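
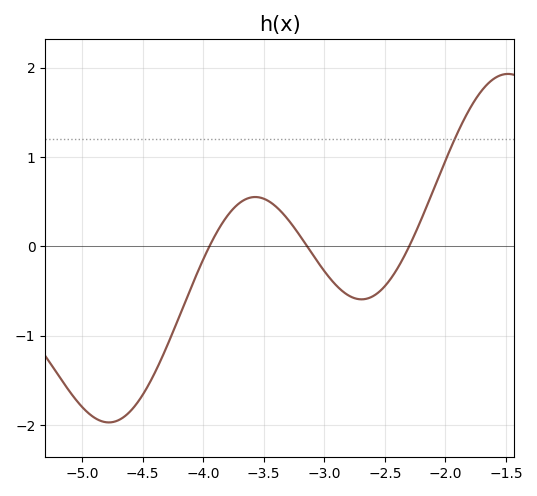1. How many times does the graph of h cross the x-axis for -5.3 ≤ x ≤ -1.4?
3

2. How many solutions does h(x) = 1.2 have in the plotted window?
1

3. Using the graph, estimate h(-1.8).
1.54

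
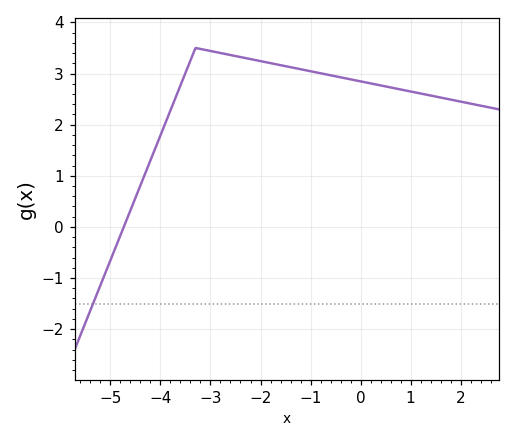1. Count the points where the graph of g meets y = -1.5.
1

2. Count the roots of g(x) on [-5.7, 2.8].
1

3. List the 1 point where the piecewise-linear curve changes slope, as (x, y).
(-3.3, 3.5)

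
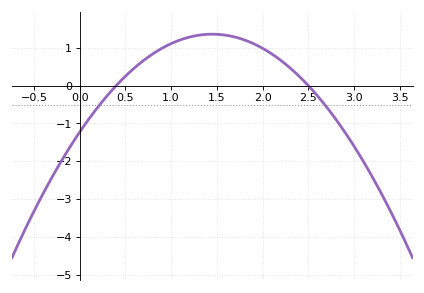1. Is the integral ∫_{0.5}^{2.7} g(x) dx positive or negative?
positive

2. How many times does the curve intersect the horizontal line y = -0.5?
2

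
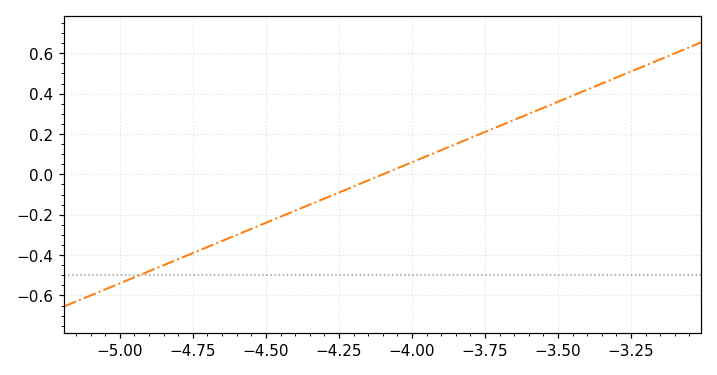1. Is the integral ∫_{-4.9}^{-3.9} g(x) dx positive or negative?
negative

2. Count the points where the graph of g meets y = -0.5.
1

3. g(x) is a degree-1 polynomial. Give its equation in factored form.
y = 0.6(x + 4.1)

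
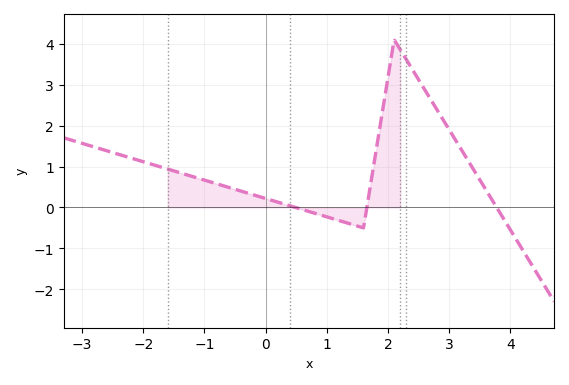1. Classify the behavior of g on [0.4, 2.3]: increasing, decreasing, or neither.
neither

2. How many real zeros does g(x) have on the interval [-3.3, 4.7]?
3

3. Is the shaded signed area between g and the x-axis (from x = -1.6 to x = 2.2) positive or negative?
positive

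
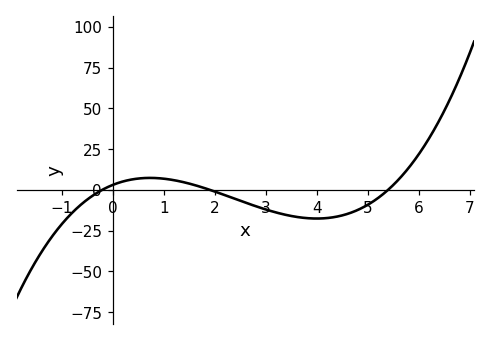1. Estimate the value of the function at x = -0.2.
0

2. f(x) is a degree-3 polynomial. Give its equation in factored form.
y = 1.43(x + 0.2)(x - 1.9)(x - 5.4)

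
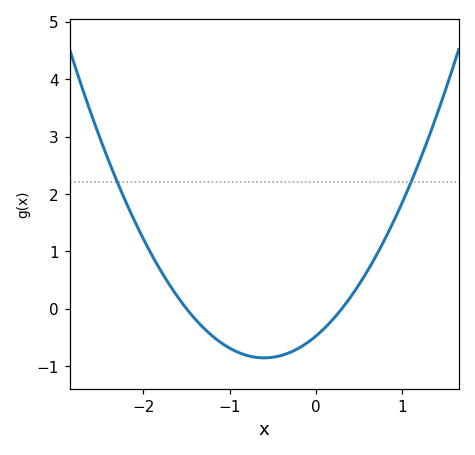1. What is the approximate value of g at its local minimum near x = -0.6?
-0.9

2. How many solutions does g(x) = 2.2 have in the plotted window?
2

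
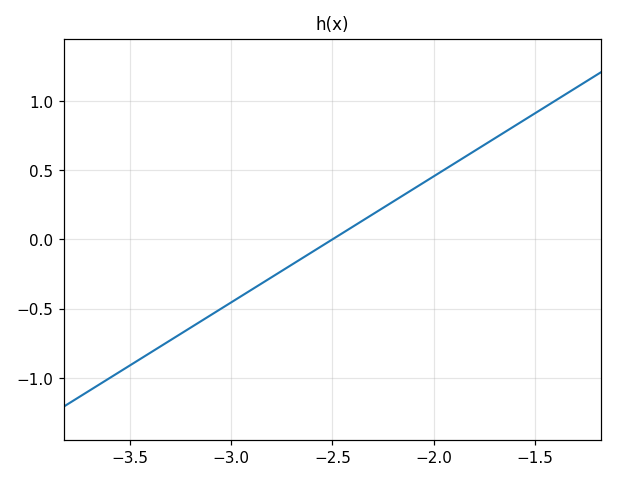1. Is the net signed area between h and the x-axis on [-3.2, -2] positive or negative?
negative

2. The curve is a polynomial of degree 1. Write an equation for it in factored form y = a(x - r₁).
y = 0.91(x + 2.5)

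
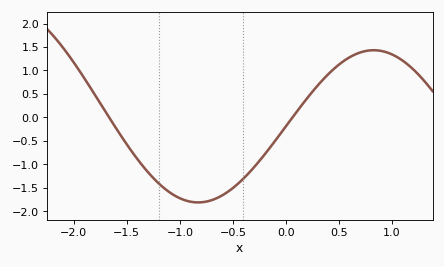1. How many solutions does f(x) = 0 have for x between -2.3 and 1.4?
2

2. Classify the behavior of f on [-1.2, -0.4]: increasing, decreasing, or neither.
neither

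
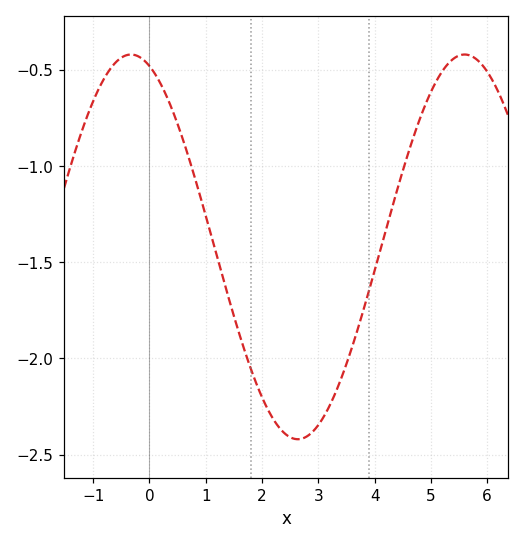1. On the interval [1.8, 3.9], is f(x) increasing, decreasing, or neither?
neither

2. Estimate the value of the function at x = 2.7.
-2.42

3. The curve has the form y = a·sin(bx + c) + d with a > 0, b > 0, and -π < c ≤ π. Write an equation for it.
y = 1sin(1.06x + 1.92) - 1.42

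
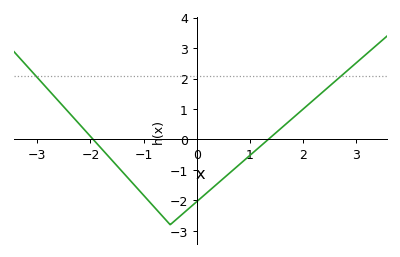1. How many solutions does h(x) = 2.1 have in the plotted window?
2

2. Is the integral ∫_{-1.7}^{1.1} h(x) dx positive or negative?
negative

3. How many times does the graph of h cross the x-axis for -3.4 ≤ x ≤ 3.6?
2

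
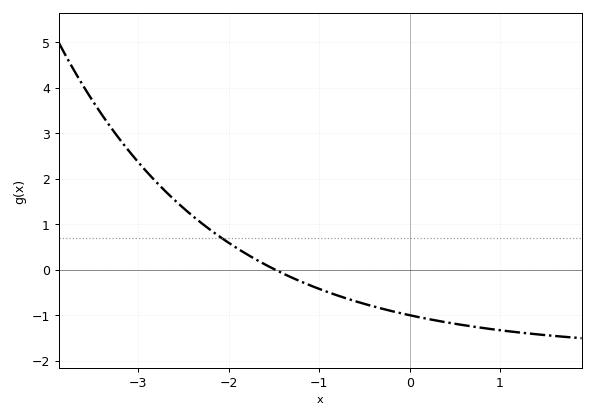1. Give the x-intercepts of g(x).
-1.5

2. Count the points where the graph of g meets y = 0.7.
1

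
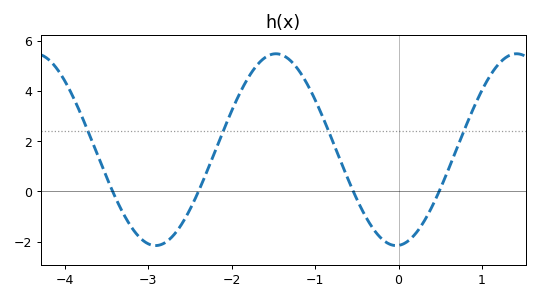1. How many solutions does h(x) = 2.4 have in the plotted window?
4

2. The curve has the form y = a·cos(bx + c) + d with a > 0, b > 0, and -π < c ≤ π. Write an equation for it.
y = 3.82cos(2.2x - 3.1) + 1.66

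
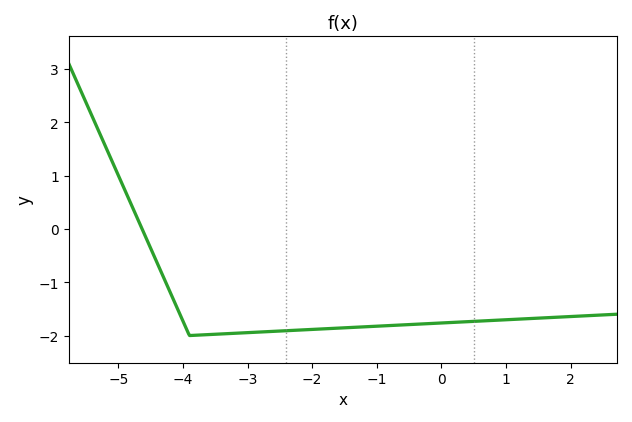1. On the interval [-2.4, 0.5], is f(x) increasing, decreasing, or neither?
increasing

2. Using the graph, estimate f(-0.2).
-1.8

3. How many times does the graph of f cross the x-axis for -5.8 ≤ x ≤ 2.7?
1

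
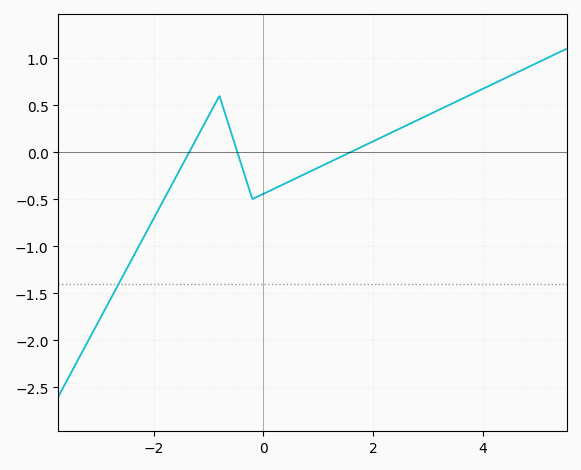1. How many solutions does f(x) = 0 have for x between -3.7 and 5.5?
3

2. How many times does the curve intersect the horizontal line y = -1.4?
1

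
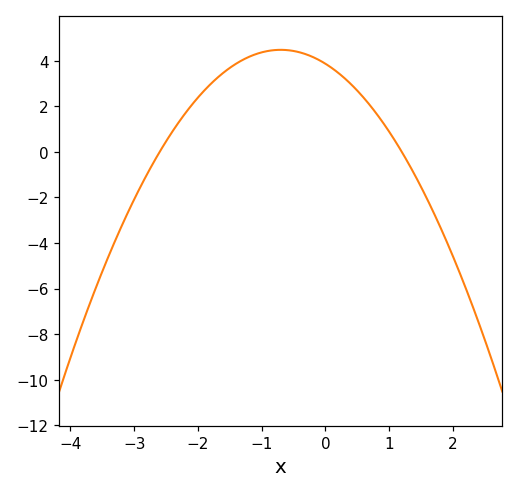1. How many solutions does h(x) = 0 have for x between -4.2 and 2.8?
2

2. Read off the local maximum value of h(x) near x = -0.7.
4.4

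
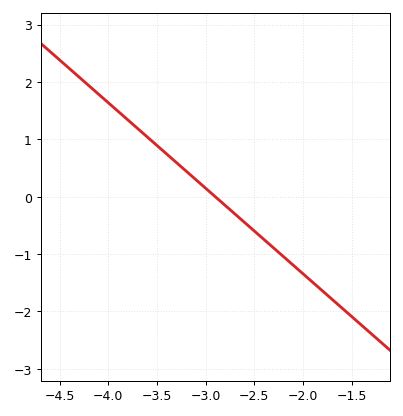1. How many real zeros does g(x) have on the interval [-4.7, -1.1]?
1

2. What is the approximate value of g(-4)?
1.64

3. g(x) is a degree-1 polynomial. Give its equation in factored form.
y = -1.49(x + 2.9)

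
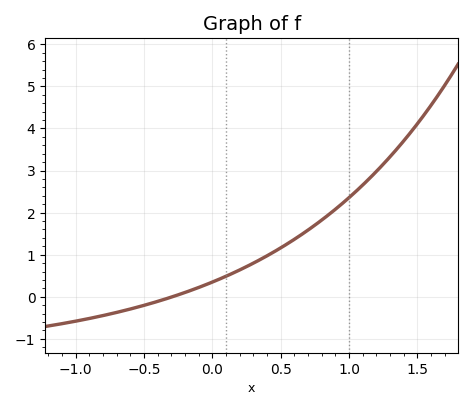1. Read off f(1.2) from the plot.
3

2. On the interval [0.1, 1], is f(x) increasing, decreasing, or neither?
increasing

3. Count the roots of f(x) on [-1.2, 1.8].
1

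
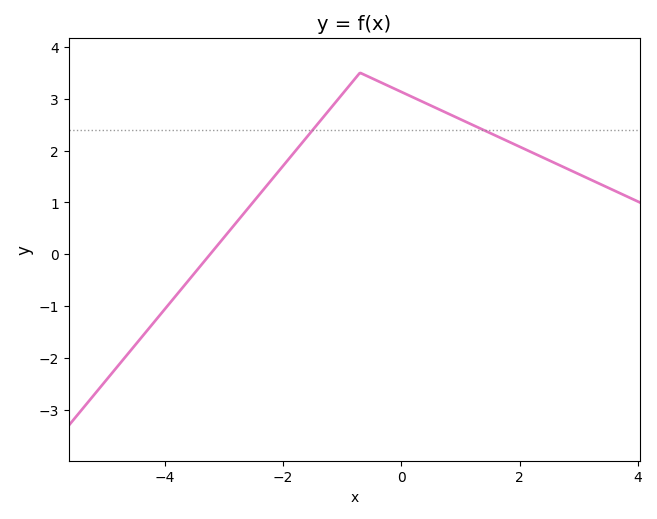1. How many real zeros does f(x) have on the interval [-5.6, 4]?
1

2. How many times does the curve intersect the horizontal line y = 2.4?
2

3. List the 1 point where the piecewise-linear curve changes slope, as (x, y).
(-0.7, 3.5)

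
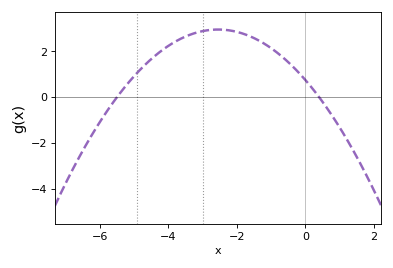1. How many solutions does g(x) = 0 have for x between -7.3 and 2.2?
2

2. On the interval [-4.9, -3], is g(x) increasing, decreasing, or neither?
increasing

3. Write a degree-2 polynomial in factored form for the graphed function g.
y = -0.34(x + 5.5)(x - 0.4)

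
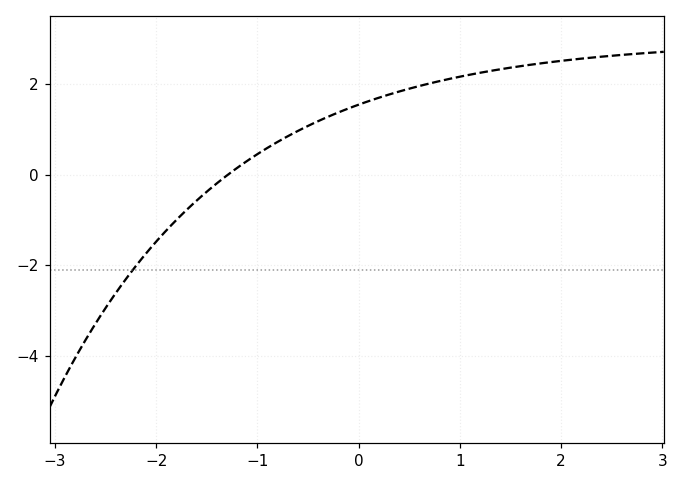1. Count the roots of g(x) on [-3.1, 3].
1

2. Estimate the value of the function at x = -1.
0.449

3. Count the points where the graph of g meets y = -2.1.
1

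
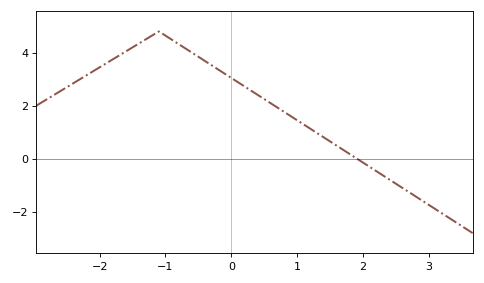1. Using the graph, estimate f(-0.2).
3.4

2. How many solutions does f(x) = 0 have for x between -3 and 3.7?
1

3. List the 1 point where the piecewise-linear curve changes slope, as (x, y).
(-1.1, 4.8)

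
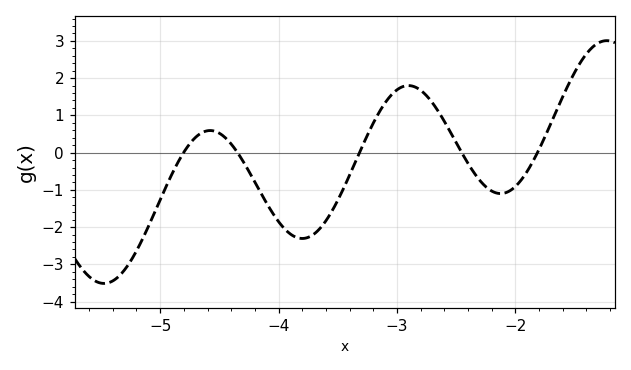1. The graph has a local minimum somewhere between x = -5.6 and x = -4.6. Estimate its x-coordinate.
-5.47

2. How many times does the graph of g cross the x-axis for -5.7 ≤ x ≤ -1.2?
5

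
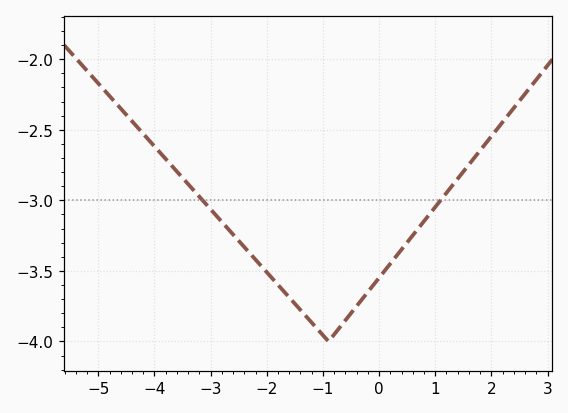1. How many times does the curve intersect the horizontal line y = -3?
2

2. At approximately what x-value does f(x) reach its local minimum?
-0.9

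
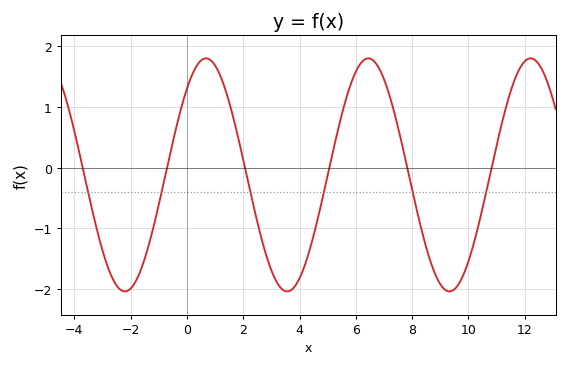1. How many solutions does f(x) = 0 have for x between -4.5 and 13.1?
6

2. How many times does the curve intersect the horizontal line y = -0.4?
6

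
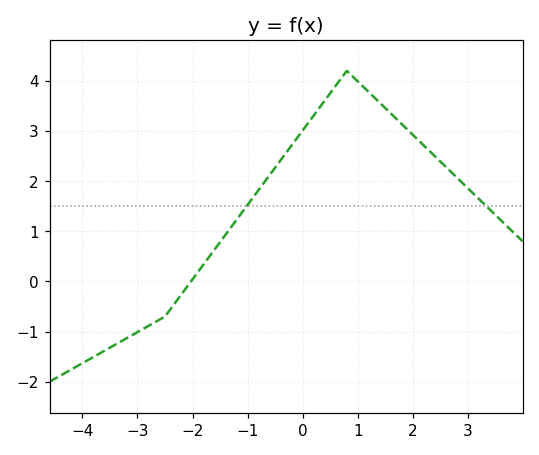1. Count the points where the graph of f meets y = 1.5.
2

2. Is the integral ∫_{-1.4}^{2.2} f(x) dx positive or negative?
positive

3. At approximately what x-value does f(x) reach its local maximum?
0.8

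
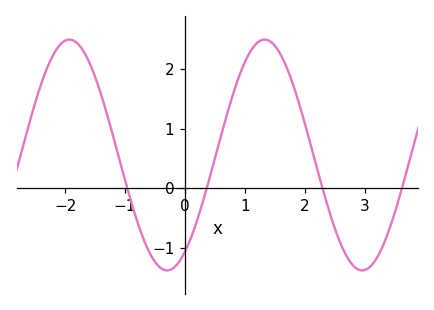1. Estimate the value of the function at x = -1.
0.135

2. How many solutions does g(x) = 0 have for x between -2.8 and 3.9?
4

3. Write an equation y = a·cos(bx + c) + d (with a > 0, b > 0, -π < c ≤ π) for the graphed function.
y = 1.94cos(1.93x - 2.56) + 0.56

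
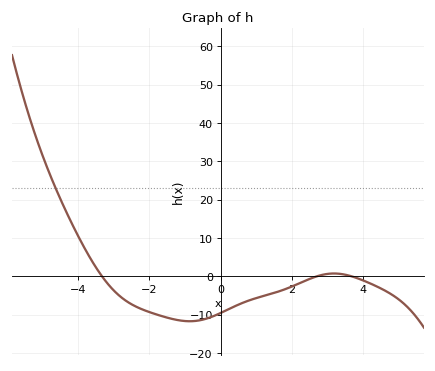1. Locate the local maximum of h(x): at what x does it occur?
3.19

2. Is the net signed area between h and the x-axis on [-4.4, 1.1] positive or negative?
negative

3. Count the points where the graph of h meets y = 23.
1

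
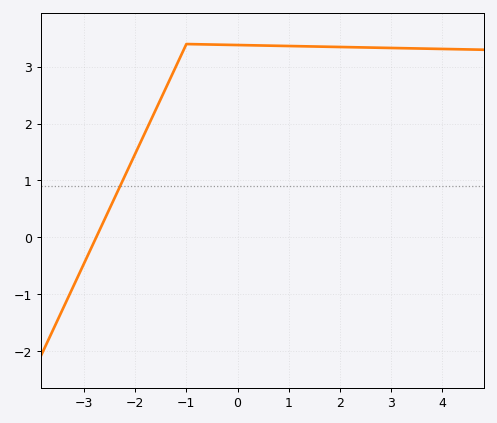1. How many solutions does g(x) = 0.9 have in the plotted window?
1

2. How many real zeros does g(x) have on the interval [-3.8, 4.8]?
1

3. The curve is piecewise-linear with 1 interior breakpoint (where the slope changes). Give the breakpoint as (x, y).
(-1, 3.4)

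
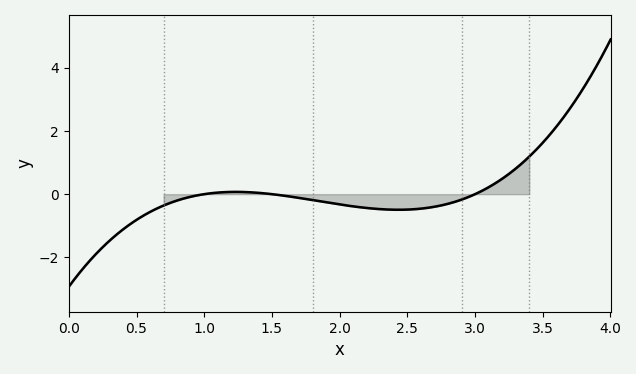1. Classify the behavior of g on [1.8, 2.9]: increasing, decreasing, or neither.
neither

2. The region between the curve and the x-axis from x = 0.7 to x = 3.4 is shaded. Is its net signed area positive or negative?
negative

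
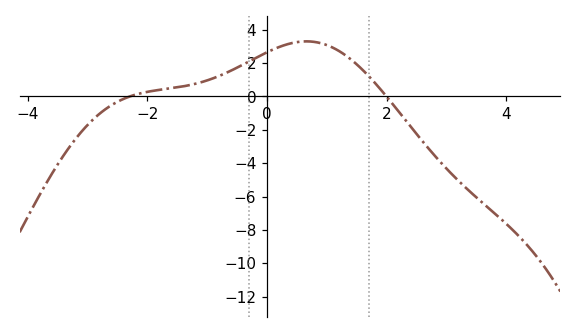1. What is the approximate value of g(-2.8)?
-1.04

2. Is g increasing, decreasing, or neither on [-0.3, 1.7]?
neither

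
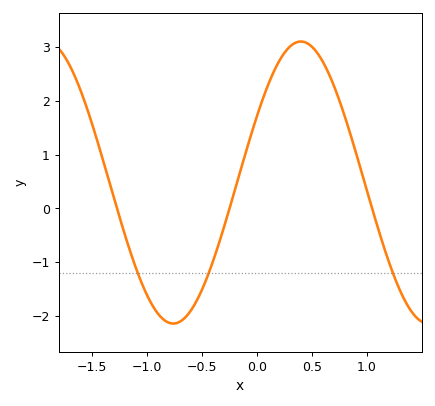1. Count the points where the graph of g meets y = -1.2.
3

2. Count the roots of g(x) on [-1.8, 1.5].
3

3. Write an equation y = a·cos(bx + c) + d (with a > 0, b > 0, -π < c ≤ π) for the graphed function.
y = 2.62cos(2.7x - 1.1) + 0.48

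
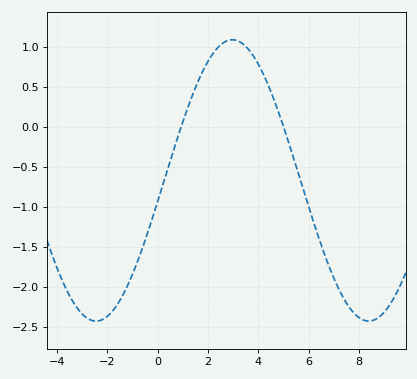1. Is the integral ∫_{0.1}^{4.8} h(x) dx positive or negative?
positive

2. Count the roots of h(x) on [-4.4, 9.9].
2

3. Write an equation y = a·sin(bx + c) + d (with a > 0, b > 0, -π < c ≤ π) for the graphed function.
y = 1.76sin(0.58x - 0.15) - 0.67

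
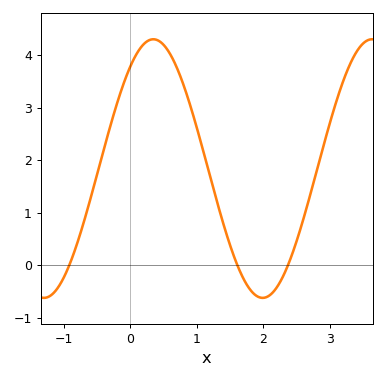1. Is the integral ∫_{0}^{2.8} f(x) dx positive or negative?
positive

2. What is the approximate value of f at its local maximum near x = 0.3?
4.3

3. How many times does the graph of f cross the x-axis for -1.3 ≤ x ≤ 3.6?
3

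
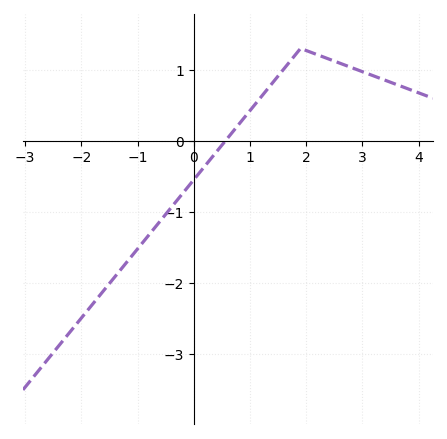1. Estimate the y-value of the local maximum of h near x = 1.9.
1.3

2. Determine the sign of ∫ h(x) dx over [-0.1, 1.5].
positive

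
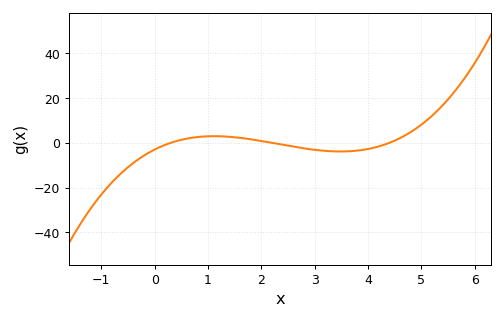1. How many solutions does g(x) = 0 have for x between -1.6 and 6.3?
3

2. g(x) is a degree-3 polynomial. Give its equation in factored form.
y = 1.03(x - 0.3)(x - 2.2)(x - 4.4)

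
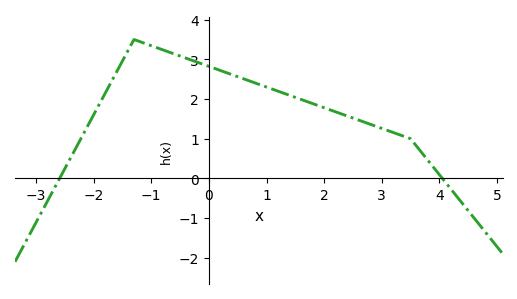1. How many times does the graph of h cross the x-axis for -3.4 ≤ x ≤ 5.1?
2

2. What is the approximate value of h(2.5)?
1.52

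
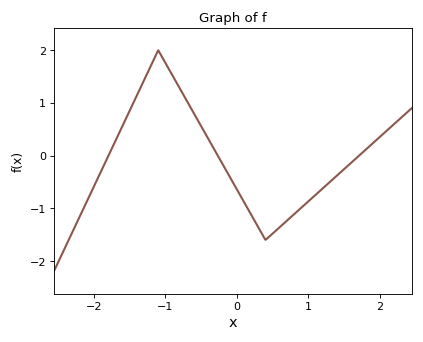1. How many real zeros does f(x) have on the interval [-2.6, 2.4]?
3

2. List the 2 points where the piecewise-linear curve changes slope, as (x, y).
(-1.1, 2); (0.4, -1.6)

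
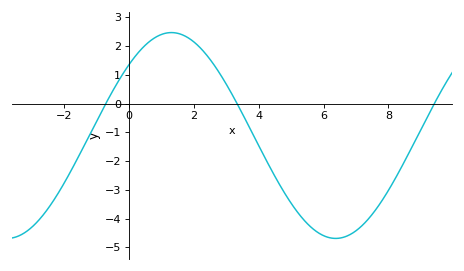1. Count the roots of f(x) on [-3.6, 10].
3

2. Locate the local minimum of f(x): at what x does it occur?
6.4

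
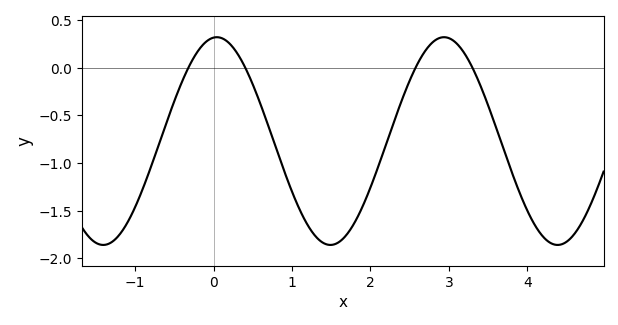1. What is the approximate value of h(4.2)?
-1.77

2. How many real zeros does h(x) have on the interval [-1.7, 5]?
4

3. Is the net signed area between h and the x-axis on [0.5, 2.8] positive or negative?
negative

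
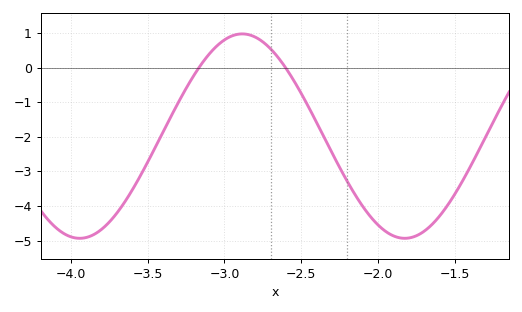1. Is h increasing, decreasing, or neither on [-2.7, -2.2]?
decreasing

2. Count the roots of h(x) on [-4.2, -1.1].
2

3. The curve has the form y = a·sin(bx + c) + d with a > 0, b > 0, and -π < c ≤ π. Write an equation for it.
y = 2.95sin(2.97x - 2.43) - 1.98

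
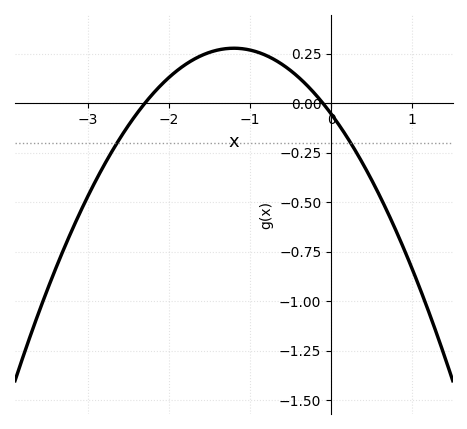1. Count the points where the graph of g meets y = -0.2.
2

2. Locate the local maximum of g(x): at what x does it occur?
-1.2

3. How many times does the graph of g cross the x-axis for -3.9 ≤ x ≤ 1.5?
2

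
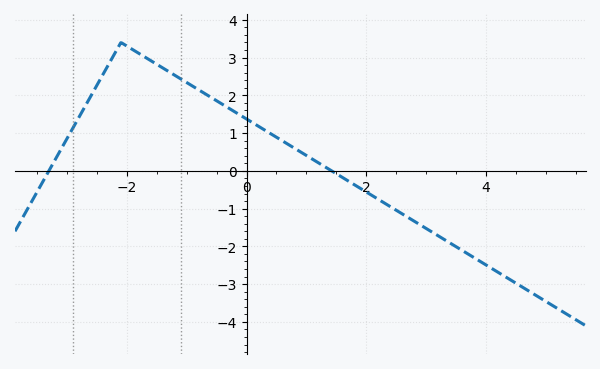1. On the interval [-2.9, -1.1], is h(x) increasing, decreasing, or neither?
neither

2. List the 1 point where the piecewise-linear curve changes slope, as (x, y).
(-2.1, 3.4)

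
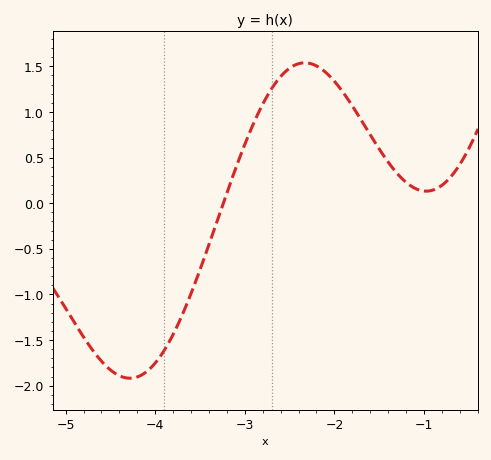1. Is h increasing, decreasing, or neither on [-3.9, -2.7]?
increasing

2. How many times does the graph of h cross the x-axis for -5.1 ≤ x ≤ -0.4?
1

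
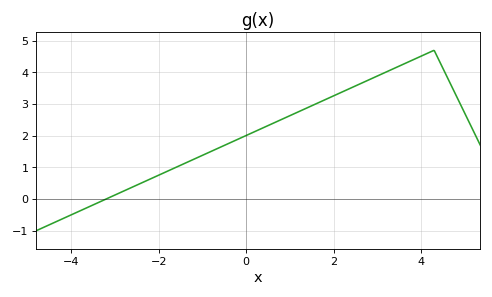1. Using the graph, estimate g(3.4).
4.1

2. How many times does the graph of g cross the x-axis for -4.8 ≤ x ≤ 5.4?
1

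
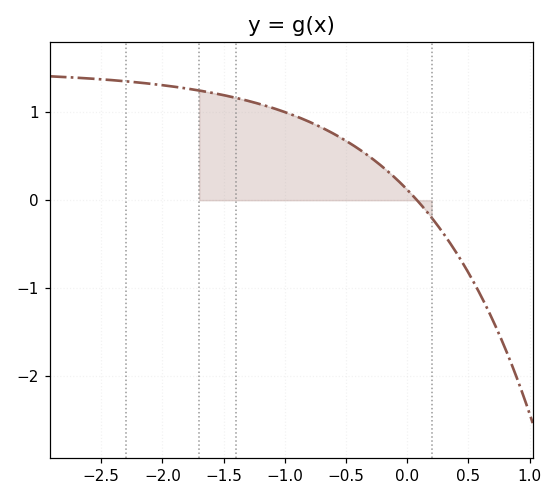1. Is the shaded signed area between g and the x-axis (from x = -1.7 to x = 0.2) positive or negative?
positive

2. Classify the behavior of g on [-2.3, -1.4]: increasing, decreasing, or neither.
decreasing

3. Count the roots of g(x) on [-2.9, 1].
1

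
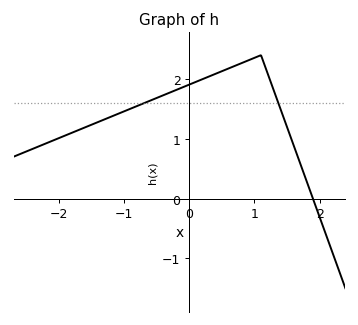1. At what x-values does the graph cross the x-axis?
1.9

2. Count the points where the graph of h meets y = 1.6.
2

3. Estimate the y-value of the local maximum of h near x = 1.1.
2.4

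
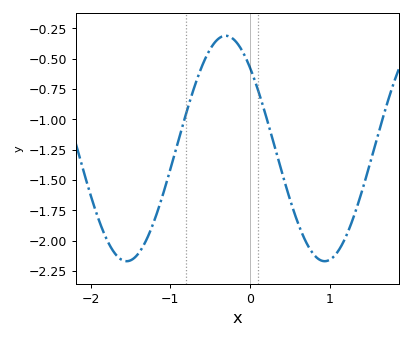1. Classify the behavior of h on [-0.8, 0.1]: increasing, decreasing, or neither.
neither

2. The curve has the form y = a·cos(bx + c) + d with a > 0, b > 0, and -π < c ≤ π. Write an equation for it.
y = 0.93cos(2.53x + 0.772) - 1.24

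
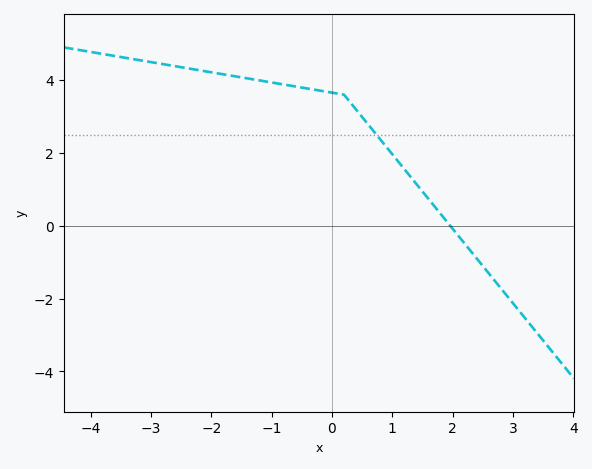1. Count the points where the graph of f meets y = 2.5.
1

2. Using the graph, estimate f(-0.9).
3.91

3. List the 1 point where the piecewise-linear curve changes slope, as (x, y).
(0.2, 3.6)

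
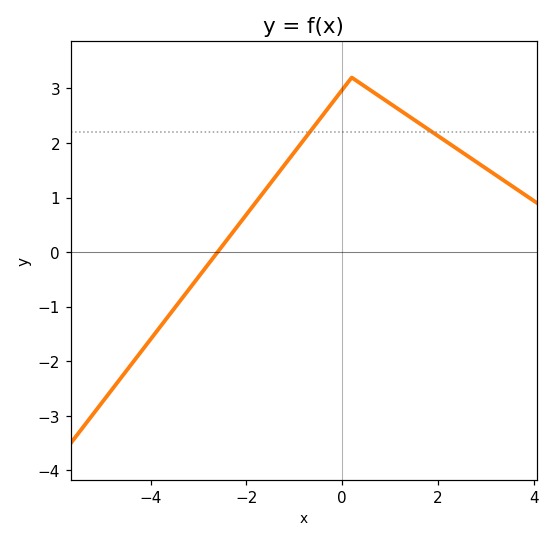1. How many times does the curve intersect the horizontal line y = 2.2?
2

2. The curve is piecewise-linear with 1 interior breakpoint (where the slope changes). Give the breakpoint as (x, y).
(0.2, 3.2)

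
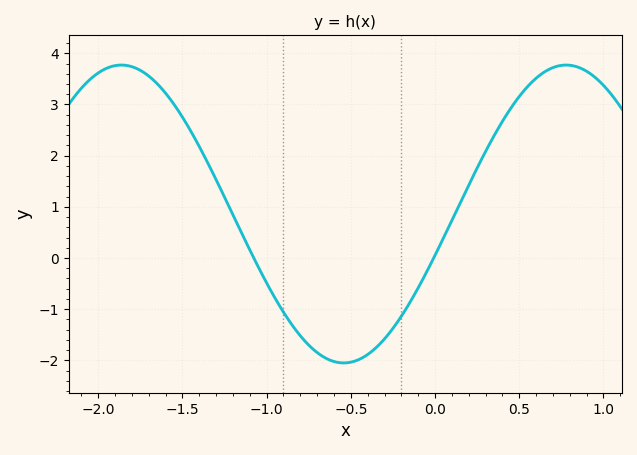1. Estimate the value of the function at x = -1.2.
0.8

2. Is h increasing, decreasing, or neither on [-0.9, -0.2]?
neither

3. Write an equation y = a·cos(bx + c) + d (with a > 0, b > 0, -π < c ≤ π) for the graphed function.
y = 2.91cos(2.4x - 1.9) + 0.86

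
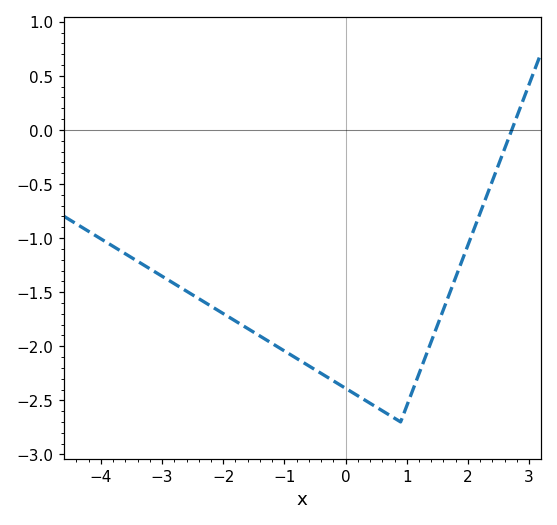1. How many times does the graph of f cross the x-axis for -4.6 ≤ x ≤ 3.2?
1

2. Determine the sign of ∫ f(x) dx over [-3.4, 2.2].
negative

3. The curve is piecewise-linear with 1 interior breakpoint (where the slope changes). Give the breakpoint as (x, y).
(0.9, -2.7)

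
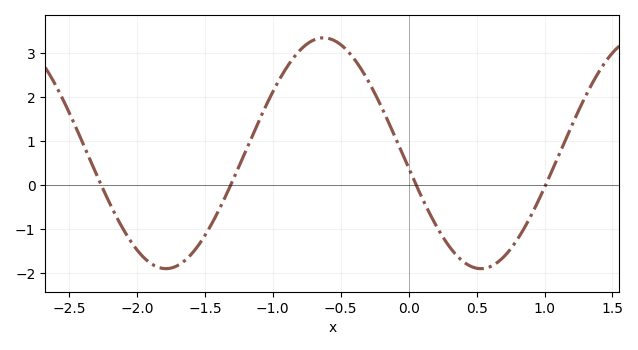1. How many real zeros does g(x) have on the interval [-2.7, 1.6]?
4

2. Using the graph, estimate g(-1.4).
-0.587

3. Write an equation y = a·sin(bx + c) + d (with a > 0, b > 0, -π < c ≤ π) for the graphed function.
y = 2.62sin(2.71x - 3.01) + 0.72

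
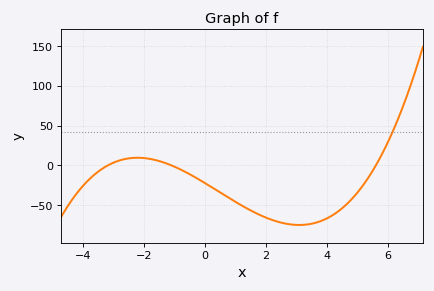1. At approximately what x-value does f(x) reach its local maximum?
-2.22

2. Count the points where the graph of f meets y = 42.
1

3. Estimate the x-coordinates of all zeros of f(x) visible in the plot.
-3.2, -1.1, 5.6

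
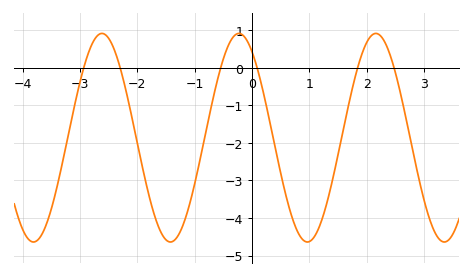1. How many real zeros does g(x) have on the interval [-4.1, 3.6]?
6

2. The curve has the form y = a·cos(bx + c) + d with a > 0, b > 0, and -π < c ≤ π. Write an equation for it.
y = 2.78cos(2.63x + 0.6) - 1.86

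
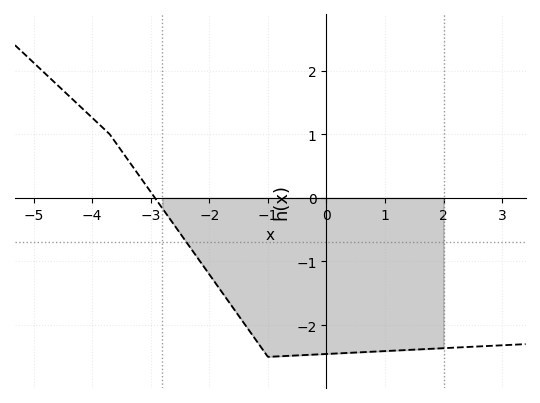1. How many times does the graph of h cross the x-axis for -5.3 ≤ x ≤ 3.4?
1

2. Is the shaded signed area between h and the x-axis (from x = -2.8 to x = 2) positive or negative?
negative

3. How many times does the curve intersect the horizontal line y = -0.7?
1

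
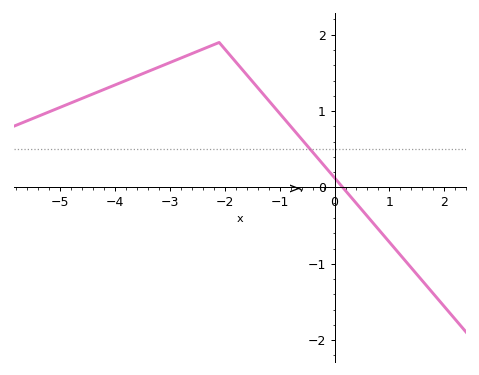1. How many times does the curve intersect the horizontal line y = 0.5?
1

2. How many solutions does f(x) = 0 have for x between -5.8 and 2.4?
1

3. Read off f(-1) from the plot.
0.971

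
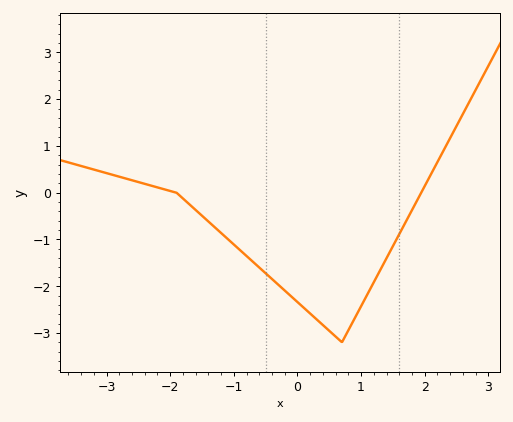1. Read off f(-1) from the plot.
-1.1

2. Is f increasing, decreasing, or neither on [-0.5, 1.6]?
neither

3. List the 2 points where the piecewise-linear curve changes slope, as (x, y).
(-1.9, 0); (0.7, -3.2)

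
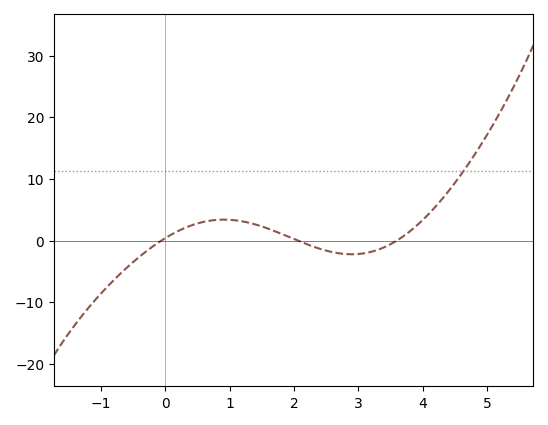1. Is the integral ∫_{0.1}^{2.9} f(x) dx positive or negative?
positive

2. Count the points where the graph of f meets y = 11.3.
1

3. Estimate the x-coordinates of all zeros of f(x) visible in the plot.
-0.059, 2.06, 3.59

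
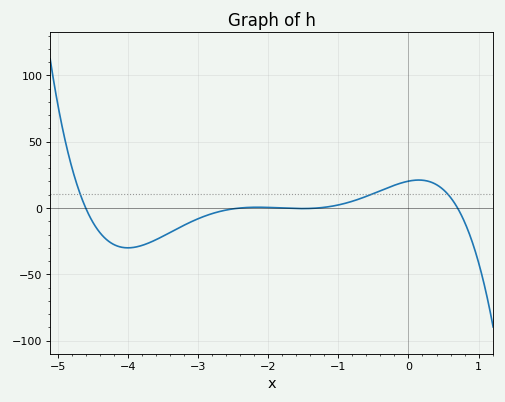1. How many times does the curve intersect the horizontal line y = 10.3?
3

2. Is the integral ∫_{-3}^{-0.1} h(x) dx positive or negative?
positive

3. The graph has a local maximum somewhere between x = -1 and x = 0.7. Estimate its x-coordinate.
0.1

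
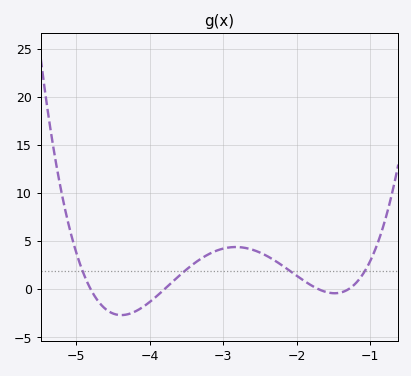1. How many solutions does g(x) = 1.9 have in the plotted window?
4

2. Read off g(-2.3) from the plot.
2.99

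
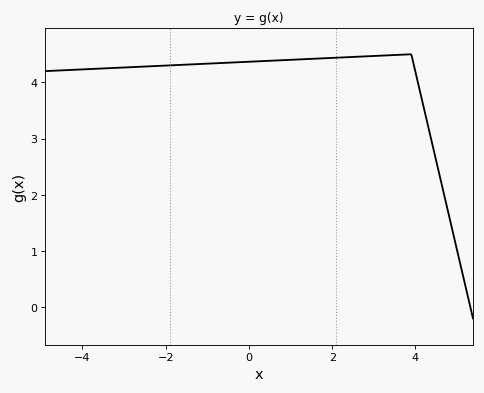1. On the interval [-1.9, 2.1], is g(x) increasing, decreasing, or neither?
increasing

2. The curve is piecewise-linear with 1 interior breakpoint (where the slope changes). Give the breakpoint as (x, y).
(3.9, 4.5)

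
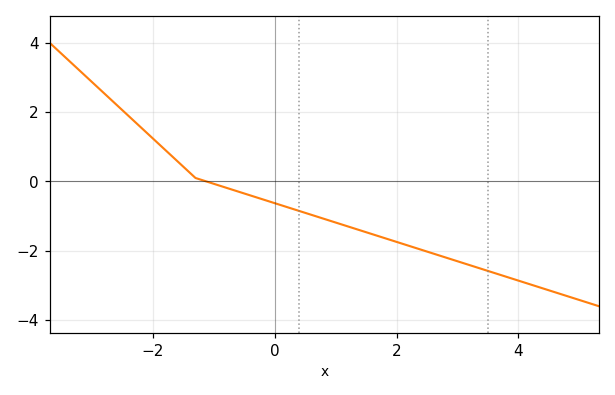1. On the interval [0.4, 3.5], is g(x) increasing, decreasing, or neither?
decreasing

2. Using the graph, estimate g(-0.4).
-0.402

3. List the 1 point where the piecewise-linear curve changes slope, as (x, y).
(-1.3, 0.1)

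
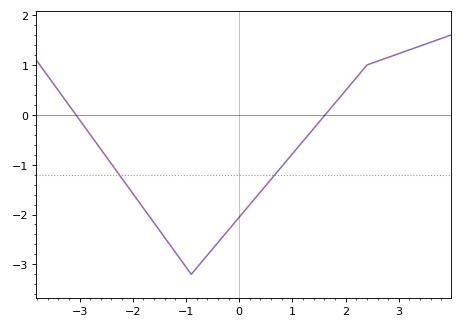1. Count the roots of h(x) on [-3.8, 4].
2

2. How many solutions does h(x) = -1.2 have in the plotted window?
2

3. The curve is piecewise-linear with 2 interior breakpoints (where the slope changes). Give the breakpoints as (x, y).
(-0.9, -3.2); (2.4, 1)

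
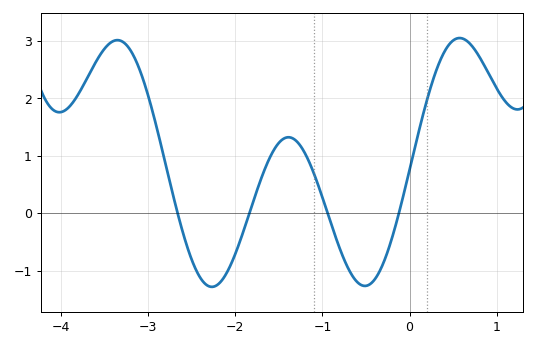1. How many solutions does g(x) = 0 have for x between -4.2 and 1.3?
4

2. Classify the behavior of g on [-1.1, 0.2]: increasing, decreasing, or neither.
neither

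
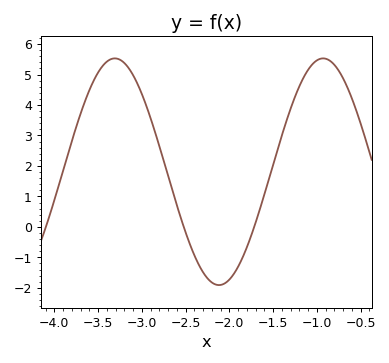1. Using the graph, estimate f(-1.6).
1.1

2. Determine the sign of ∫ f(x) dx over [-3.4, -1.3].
positive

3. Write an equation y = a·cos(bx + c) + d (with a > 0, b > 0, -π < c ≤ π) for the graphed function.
y = 3.72cos(2.6x + 2.5) + 1.81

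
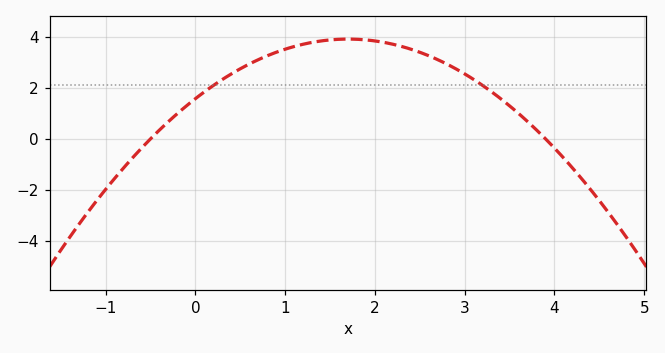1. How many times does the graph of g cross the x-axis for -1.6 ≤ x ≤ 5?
2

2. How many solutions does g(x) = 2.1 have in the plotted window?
2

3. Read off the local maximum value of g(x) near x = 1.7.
3.92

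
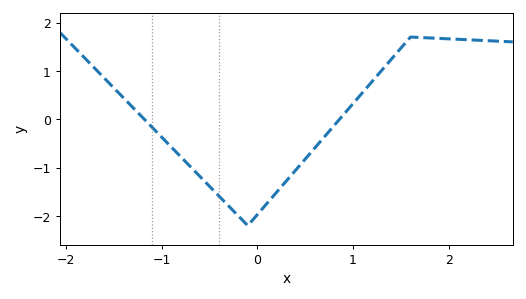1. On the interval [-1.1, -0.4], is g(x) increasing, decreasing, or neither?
decreasing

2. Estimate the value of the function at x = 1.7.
1.69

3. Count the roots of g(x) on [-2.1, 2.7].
2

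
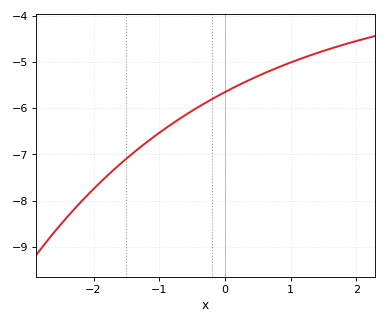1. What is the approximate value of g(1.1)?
-4.96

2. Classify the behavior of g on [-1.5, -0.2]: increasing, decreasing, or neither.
increasing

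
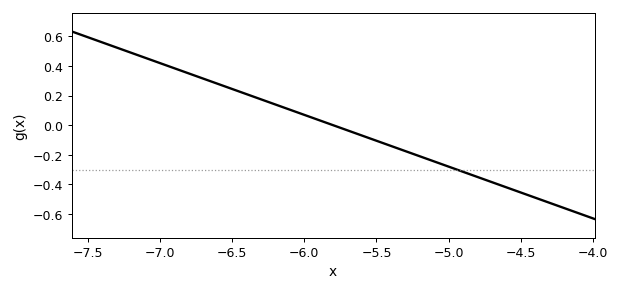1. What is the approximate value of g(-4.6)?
-0.42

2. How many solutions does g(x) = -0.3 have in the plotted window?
1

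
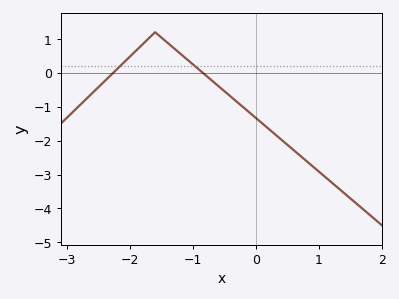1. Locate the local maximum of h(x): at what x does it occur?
-1.6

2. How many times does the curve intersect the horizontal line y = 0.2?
2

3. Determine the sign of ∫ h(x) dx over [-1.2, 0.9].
negative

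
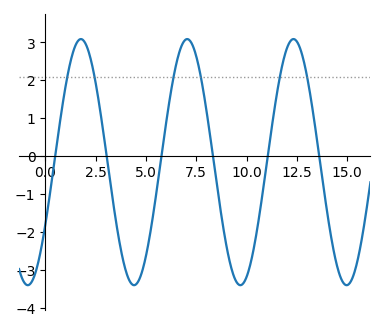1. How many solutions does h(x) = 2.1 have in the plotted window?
6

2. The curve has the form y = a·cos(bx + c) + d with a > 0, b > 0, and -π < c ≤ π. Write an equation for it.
y = 3.25cos(1.2x - 2.1) - 0.16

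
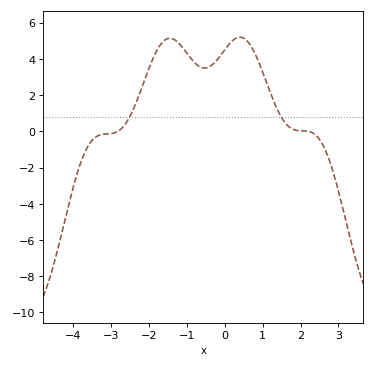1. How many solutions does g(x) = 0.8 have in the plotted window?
2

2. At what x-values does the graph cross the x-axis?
-2.8, 2.2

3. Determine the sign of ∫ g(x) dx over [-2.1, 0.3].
positive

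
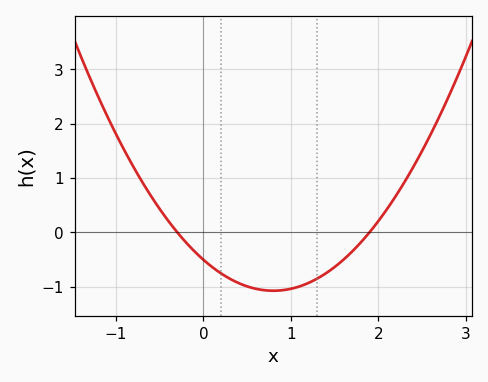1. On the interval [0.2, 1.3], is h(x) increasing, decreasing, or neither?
neither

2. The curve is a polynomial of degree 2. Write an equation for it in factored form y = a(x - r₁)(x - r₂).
y = 0.89(x + 0.3)(x - 1.9)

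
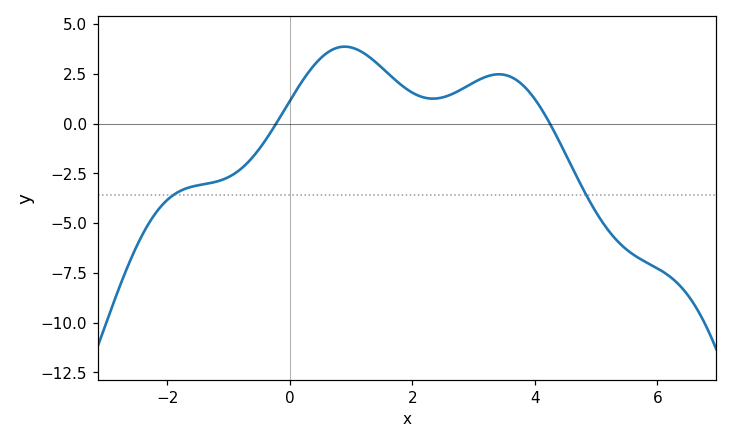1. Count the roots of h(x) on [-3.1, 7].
2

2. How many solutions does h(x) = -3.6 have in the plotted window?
2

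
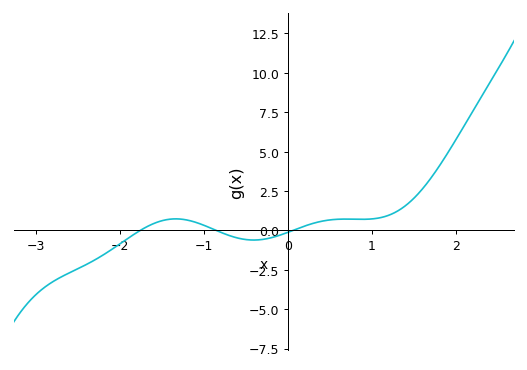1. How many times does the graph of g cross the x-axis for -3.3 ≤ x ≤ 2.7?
3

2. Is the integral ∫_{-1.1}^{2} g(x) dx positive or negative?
positive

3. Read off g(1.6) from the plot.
2.64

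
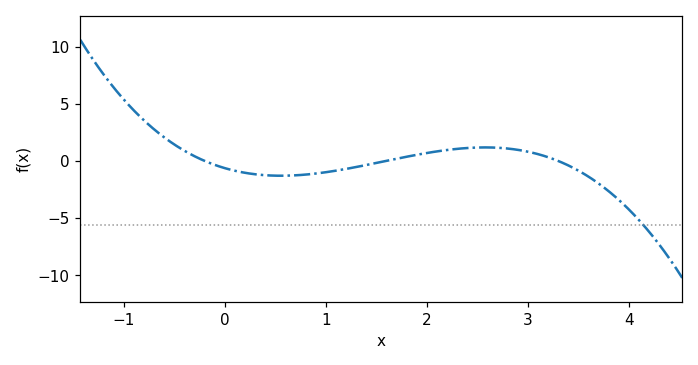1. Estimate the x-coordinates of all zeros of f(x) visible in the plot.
-0.2, 1.6, 3.3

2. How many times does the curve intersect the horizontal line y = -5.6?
1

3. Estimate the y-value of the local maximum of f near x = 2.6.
1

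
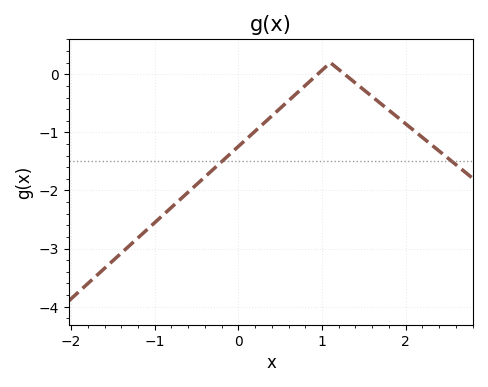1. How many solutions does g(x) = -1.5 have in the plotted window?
2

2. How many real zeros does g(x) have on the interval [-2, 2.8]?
2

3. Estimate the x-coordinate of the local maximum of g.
1.1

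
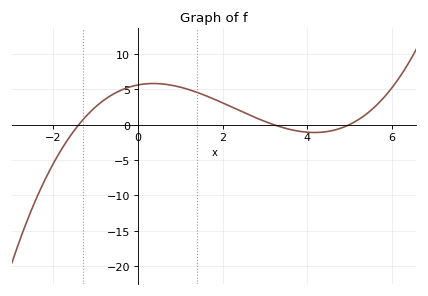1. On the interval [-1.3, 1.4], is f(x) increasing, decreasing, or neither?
neither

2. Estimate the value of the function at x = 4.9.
-0.5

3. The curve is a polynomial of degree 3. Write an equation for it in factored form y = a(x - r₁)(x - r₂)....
y = 0.25(x + 1.4)(x - 3.2)(x - 5)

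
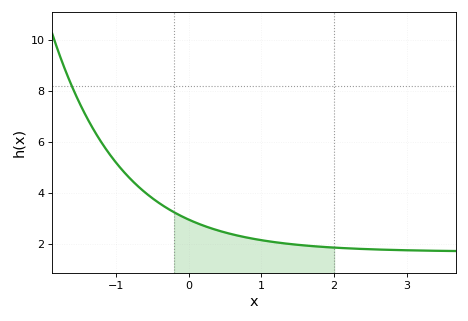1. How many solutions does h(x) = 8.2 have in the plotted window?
1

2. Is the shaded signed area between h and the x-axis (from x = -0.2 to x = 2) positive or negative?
positive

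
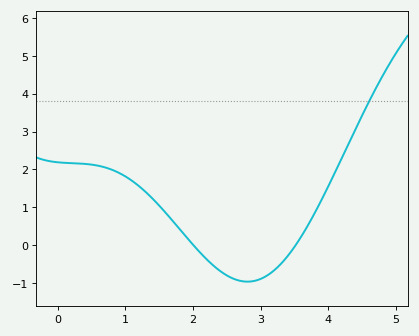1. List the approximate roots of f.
2, 3.5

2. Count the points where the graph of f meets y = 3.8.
1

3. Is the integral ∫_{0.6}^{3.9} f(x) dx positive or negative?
positive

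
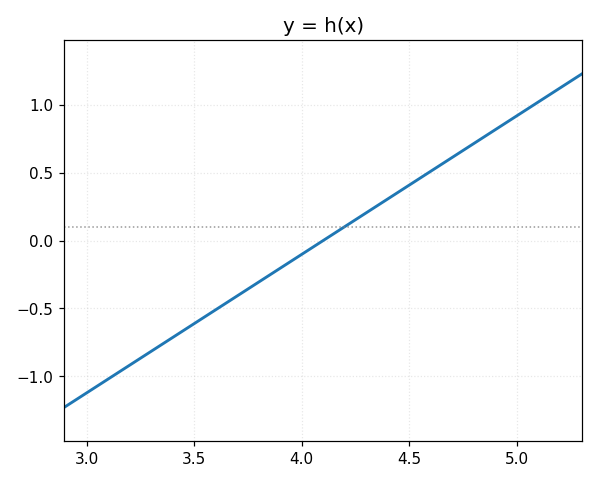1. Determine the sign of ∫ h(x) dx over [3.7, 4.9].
positive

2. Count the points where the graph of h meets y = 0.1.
1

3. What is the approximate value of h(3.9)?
-0.204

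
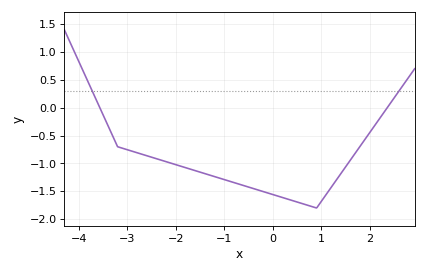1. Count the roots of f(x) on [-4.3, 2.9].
2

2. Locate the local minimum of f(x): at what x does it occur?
0.9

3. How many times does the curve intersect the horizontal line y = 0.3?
2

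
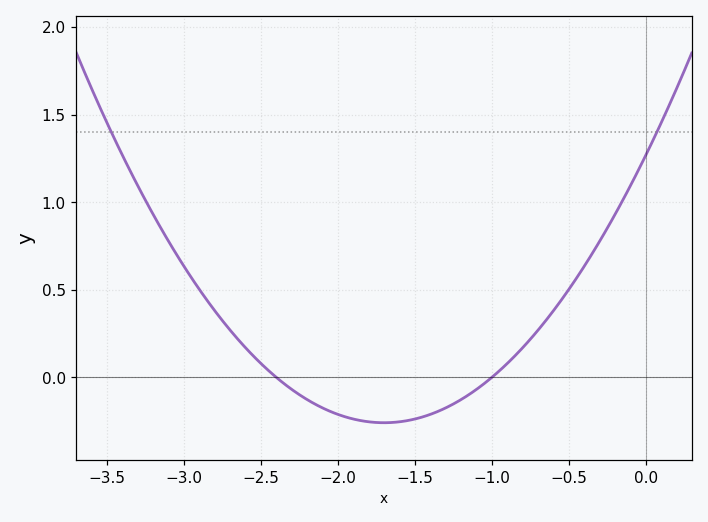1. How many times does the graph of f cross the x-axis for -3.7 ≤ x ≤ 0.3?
2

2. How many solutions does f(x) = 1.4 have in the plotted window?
2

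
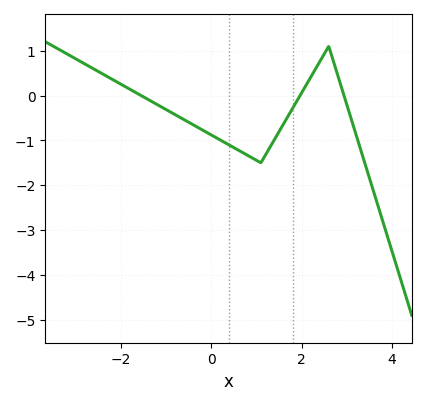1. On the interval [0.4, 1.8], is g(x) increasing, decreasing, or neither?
neither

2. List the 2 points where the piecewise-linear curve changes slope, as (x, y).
(1.1, -1.5); (2.6, 1.1)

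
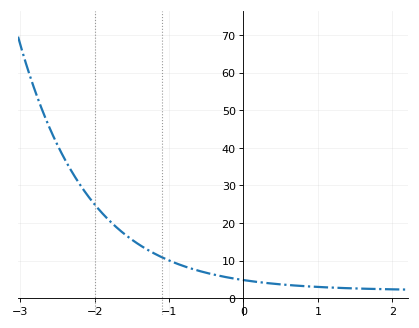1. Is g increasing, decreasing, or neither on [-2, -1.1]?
decreasing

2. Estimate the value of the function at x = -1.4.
14.2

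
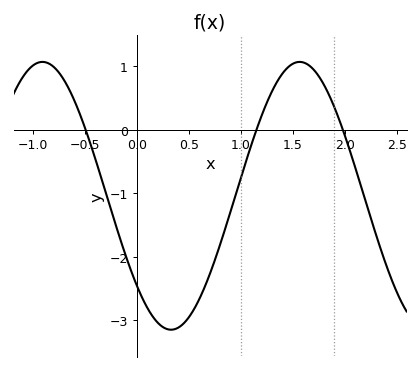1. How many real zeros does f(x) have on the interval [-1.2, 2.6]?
3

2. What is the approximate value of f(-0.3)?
-1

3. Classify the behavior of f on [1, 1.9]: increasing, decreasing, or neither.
neither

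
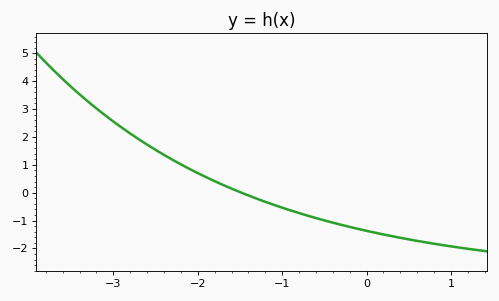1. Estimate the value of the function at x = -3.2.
3.02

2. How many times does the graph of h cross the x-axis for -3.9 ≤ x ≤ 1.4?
1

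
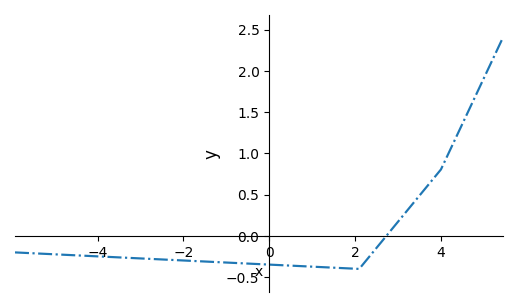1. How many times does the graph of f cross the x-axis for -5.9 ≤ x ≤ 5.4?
1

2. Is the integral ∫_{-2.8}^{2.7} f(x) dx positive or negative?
negative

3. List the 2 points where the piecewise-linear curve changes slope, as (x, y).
(2.1, -0.4); (4, 0.8)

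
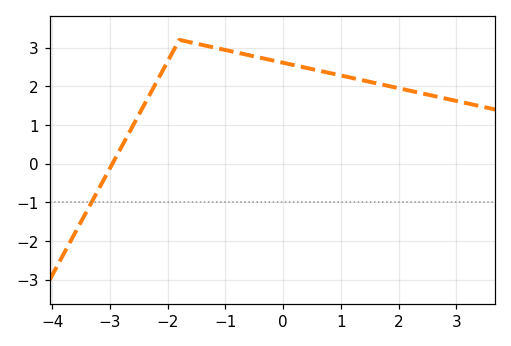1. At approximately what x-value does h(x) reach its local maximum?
-1.8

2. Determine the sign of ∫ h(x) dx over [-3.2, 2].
positive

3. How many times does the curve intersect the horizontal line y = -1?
1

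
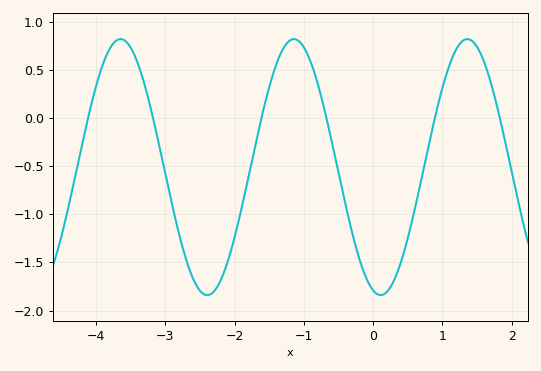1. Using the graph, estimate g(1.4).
0.813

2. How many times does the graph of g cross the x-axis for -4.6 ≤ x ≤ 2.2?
6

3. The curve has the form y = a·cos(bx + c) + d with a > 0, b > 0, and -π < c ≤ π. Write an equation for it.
y = 1.33cos(2.51x + 2.87) - 0.51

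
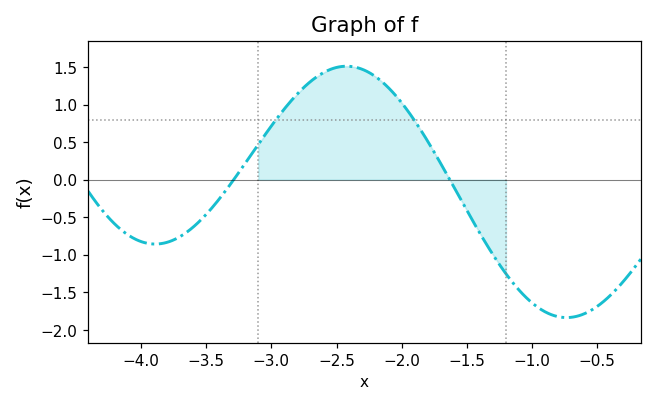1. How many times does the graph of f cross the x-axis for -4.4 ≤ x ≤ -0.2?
2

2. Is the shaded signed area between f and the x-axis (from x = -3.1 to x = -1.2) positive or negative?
positive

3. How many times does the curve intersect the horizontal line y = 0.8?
2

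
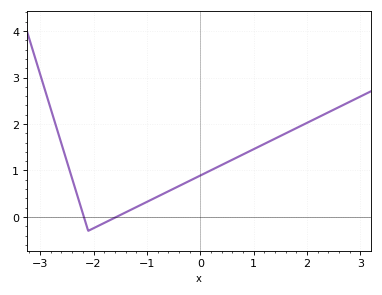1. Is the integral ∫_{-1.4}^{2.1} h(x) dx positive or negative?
positive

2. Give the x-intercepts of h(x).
-2.2, -1.6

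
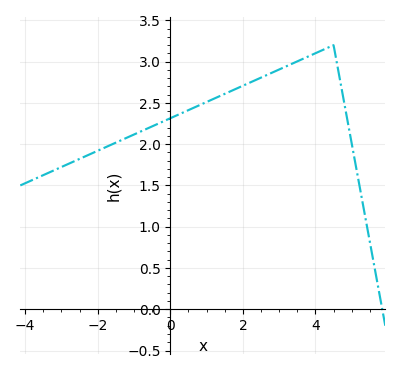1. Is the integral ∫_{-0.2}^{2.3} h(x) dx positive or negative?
positive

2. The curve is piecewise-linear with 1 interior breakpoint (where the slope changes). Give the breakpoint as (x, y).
(4.5, 3.2)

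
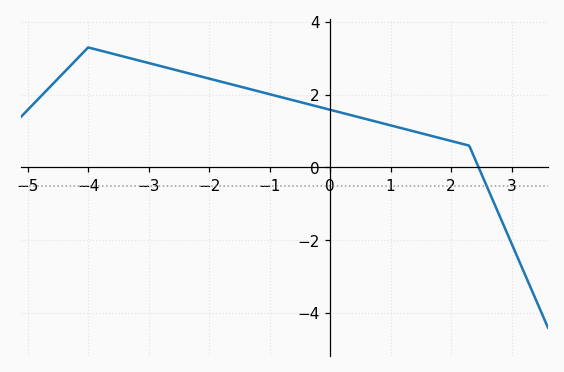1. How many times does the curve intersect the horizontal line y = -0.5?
1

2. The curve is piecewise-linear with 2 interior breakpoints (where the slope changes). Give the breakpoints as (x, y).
(-4, 3.3); (2.3, 0.6)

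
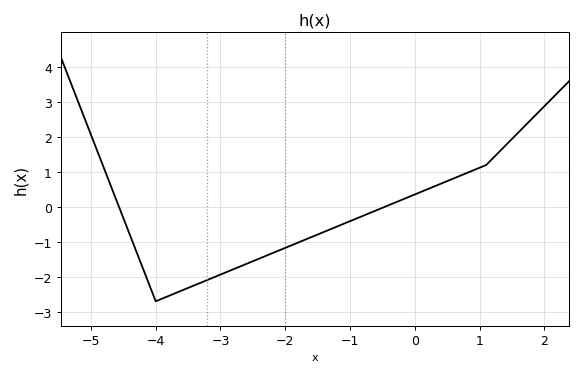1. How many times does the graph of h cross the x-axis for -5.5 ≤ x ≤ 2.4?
2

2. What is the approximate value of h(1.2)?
1.4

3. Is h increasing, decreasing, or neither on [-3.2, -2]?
increasing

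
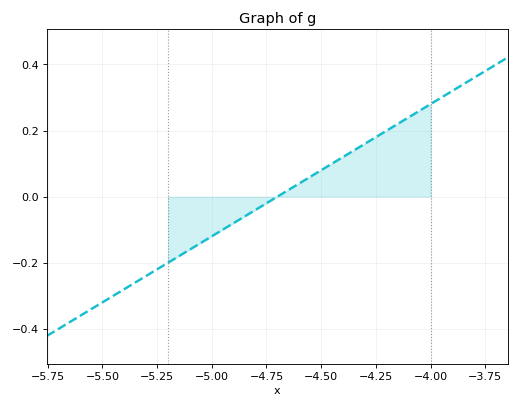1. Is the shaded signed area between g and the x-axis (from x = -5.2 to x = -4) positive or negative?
positive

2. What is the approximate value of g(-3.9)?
0.32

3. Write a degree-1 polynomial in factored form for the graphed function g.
y = 0.4(x + 4.7)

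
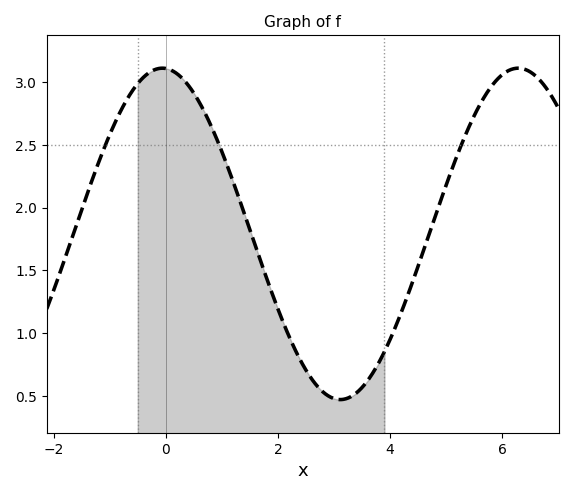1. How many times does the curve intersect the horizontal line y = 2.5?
3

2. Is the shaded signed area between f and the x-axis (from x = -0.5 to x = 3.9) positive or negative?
positive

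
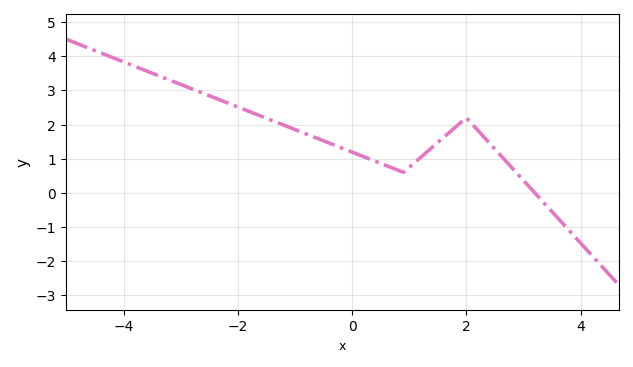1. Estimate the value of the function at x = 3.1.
0.183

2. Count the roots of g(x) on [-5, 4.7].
1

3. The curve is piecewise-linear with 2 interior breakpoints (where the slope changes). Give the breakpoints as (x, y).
(0.9, 0.6); (2, 2.2)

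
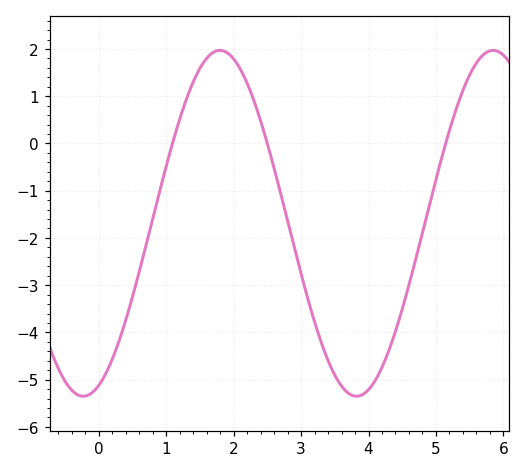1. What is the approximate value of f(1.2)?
0.523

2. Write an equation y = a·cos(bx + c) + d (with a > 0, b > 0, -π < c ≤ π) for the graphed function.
y = 3.66cos(1.55x - 2.78) - 1.69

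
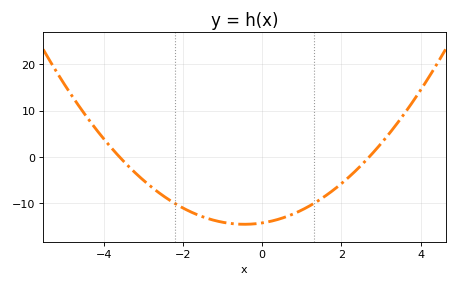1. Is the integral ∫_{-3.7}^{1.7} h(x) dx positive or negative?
negative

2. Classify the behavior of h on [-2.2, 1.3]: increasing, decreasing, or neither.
neither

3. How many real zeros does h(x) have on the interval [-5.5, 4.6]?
2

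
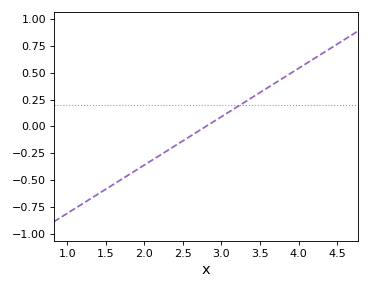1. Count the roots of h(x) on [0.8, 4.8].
1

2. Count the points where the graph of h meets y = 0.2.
1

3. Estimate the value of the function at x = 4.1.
0.6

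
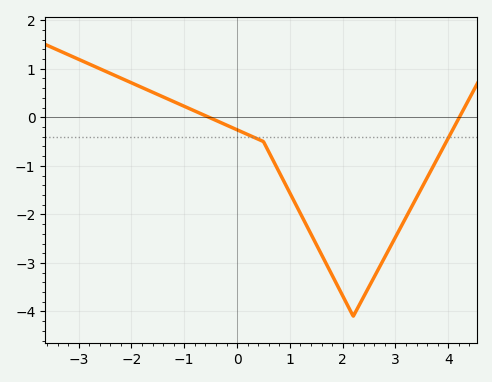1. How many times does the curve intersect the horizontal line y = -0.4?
2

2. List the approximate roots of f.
-0.533, 4.21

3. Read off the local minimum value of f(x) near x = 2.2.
-4.1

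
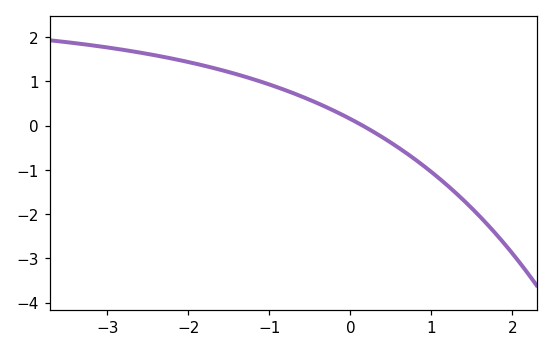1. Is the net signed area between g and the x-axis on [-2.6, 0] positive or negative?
positive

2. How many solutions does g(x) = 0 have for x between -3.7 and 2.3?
1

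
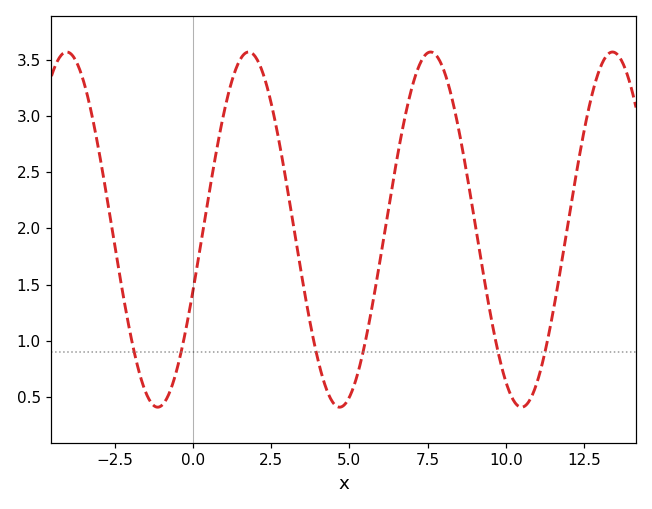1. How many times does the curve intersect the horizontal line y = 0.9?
6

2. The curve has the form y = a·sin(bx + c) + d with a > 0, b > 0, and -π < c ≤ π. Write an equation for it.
y = 1.58sin(1.08x - 0.35) + 1.99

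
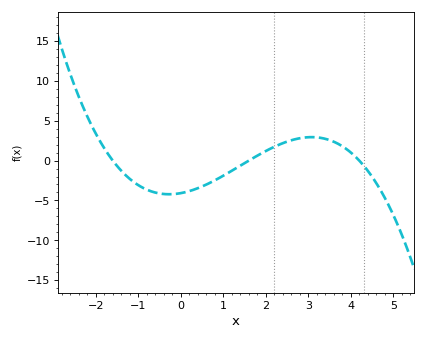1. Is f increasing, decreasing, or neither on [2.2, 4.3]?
neither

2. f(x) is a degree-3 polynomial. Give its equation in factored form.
y = -0.38(x + 1.6)(x - 1.6)(x - 4.2)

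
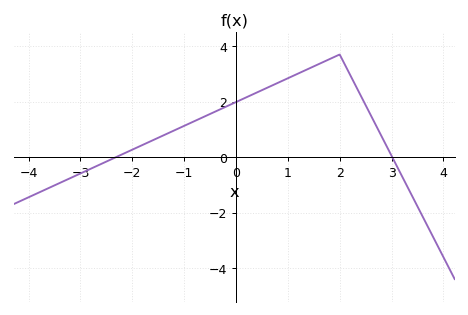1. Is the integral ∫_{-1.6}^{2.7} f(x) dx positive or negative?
positive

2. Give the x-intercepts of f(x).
-2.4, 3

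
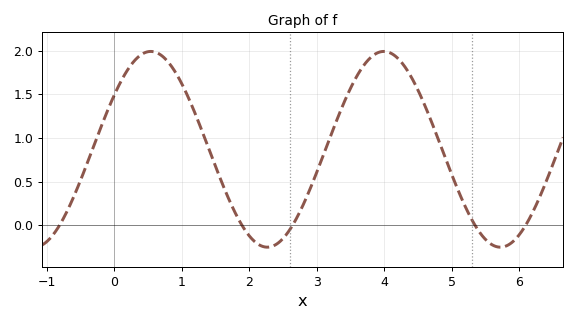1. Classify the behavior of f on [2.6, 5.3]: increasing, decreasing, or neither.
neither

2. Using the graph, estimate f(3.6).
1.72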